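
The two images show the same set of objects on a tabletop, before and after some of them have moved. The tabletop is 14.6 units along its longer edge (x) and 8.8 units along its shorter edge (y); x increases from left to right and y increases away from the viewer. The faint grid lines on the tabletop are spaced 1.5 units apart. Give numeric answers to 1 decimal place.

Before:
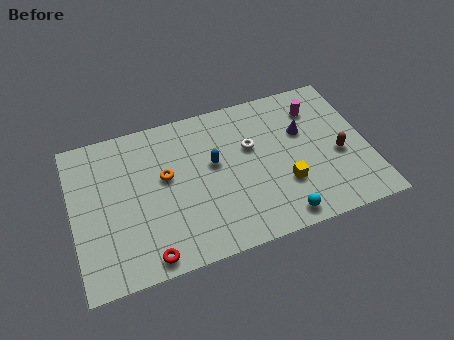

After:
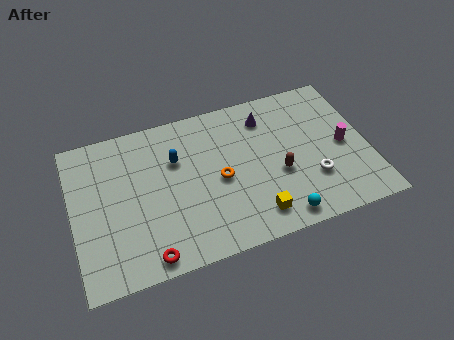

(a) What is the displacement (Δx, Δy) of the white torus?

(2.8, -2.8)

The white torus was at about (8.9, 5.5) and moved to about (11.7, 2.7).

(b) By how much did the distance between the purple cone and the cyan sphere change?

+1.1

The distance was about 4.9 in the first image and 6.0 in the second, so they moved 1.1 units further apart.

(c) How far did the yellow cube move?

2.1

The yellow cube moved from about (10.3, 2.8) to (8.7, 1.5), a distance of √(1.6² + 1.3²) ≈ 2.1.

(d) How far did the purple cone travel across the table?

2.2

The purple cone moved from about (11.5, 5.6) to (9.8, 7.0), a distance of √(1.7² + 1.4²) ≈ 2.2.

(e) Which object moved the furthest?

the white torus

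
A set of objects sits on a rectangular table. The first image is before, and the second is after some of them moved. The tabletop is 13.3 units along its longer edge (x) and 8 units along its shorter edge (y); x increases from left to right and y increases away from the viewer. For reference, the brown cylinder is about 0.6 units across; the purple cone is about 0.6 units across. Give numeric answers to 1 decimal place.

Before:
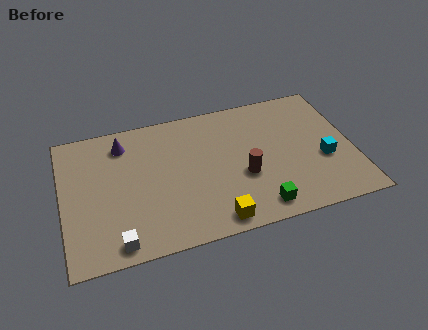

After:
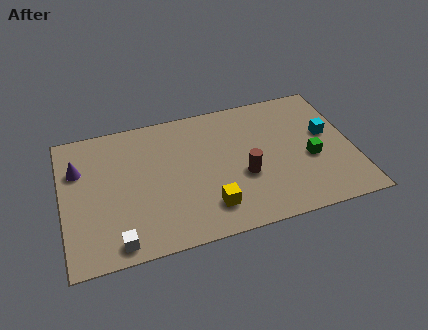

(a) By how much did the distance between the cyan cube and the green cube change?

-2.2

They were about 3.8 units apart before and 1.6 after — 2.2 units closer together.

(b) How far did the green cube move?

3.4

The green cube moved from about (8.7, 1.1) to (11.3, 3.3), a distance of √(2.6² + 2.2²) ≈ 3.4.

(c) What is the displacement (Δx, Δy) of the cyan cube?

(0.3, 1.5)

The cyan cube started near (11.9, 3.1) and ended near (12.2, 4.6).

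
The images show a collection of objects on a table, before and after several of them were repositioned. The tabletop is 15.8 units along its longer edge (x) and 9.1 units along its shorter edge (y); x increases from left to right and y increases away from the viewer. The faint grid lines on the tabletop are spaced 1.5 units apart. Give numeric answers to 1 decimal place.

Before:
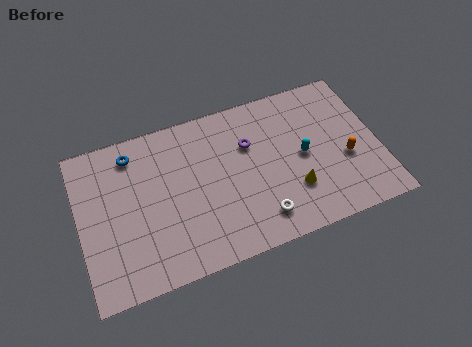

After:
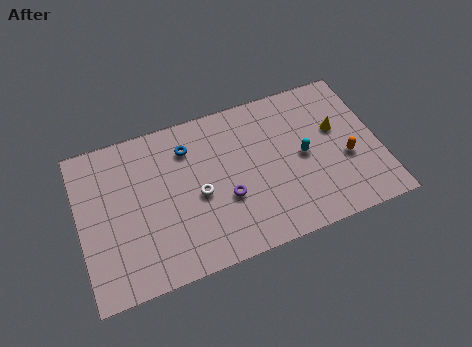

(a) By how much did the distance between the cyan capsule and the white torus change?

+1.8

The distance was about 3.8 in the first image and 5.6 in the second, so they moved 1.8 units further apart.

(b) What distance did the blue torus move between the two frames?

3.0

The blue torus moved from about (3.0, 7.6) to (5.9, 7.0), a distance of √(2.9² + 0.6²) ≈ 3.0.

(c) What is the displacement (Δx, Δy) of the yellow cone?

(2.6, 2.8)

From the two frames, the yellow cone sits at roughly (11.1, 2.7) before and (13.7, 5.5) after.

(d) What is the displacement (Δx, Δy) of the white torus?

(-3.0, 2.4)

From the two frames, the white torus sits at roughly (9.2, 1.7) before and (6.2, 4.1) after.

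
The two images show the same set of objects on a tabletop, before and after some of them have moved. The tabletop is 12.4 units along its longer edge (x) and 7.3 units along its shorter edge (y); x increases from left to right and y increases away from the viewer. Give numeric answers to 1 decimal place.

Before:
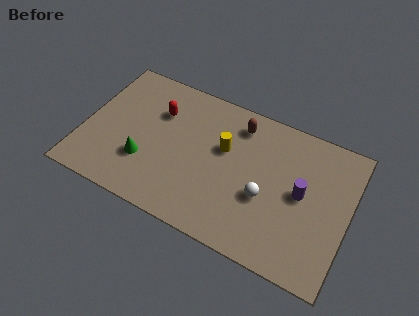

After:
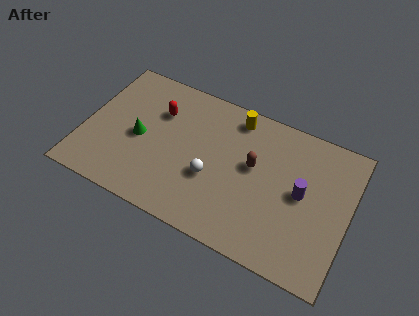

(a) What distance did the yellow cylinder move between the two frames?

1.8

The yellow cylinder was near (6.5, 4.5) before and (6.8, 6.3) after, so it travelled √(0.3² + 1.8²) ≈ 1.8 units.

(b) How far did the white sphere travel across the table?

2.5

The white sphere was near (8.6, 2.9) before and (6.1, 2.8) after, so it travelled √(2.5² + 0.1²) ≈ 2.5 units.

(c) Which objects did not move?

the purple cylinder and the red capsule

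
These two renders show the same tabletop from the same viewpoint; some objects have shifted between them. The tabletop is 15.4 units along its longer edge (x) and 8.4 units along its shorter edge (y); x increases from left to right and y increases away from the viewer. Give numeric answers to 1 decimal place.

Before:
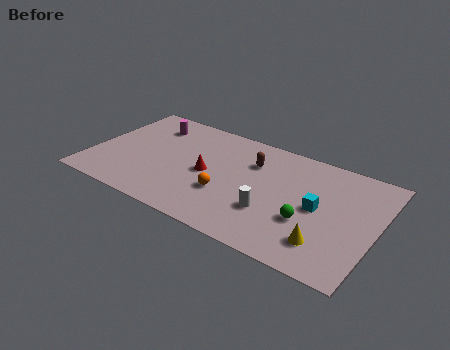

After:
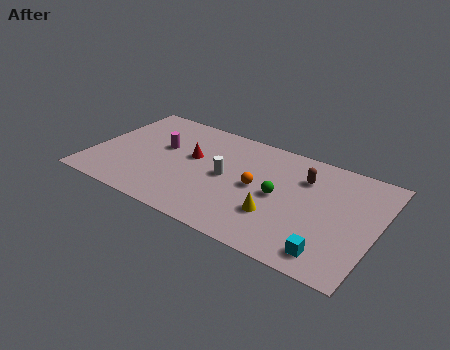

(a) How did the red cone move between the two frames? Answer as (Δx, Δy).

(-1.0, 0.9)

The red cone was at about (6.3, 4.0) and moved to about (5.3, 4.9).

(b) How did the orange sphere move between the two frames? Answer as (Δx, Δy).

(1.5, 1.3)

The orange sphere started near (7.5, 2.9) and ended near (9.0, 4.2).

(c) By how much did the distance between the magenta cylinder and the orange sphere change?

-0.6

The distance was about 6.1 in the first image and 5.5 in the second, so they moved 0.6 units closer together.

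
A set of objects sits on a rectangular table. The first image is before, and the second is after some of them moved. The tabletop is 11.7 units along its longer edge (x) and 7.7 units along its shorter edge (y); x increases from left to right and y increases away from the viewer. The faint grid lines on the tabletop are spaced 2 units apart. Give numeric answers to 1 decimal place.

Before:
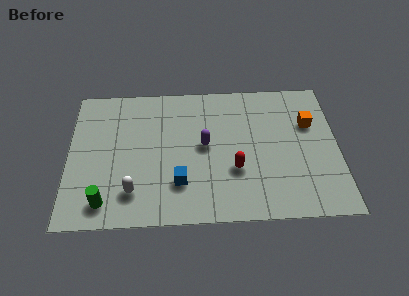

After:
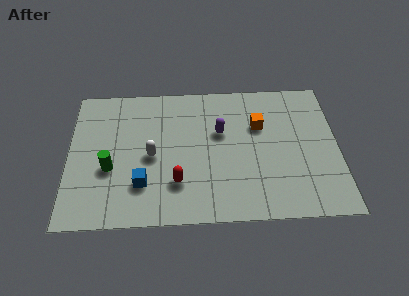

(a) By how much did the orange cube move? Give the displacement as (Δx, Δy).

(-2.2, 0.0)

The orange cube started near (10.5, 5.1) and ended near (8.3, 5.1).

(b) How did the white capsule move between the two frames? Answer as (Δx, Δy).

(0.8, 1.9)

The white capsule was at about (2.8, 1.7) and moved to about (3.6, 3.6).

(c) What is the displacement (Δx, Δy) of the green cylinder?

(0.2, 1.8)

The green cylinder started near (1.6, 1.2) and ended near (1.8, 3.0).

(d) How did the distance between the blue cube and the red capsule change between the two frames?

-1.0

Before: roughly 2.5 units apart; after: 1.5. That's 1.0 units closer together.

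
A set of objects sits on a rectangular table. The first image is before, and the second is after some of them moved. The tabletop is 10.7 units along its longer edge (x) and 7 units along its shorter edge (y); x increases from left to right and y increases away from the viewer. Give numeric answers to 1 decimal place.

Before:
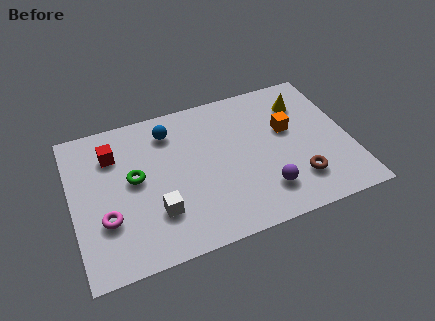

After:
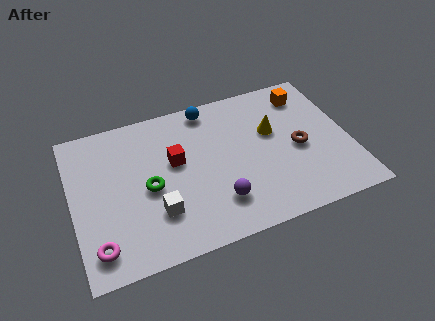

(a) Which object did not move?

the white cube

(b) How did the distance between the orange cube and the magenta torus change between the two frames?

+2.2

They were about 7.4 units apart before and 9.6 after — 2.2 units further apart.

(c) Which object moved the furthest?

the red cube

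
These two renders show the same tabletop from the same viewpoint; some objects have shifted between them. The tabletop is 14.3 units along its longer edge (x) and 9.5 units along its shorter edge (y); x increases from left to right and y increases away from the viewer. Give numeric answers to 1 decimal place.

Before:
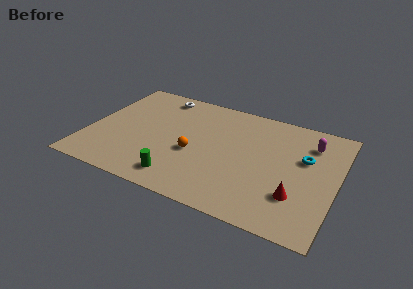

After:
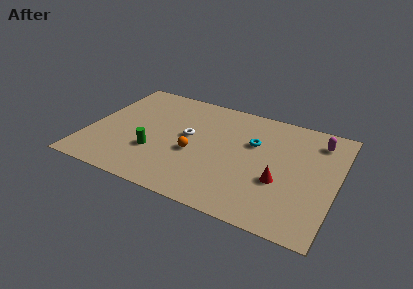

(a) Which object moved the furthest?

the white torus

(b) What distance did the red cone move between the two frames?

1.3

From (12.2, 2.7) to (11.2, 3.5), the red cone covered √(1.0² + 0.8²) ≈ 1.3 units.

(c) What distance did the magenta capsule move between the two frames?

0.6

From (12.6, 7.3) to (13.0, 7.7), the magenta capsule covered √(0.4² + 0.4²) ≈ 0.6 units.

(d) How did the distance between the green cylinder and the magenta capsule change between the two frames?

+1.1

Before: roughly 9.0 units apart; after: 10.1. That's 1.1 units further apart.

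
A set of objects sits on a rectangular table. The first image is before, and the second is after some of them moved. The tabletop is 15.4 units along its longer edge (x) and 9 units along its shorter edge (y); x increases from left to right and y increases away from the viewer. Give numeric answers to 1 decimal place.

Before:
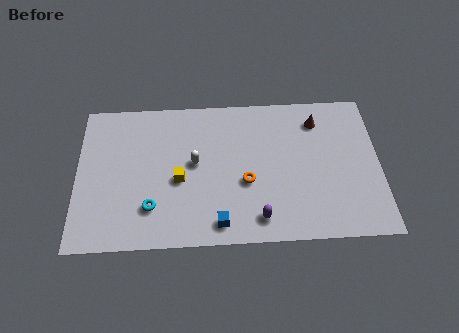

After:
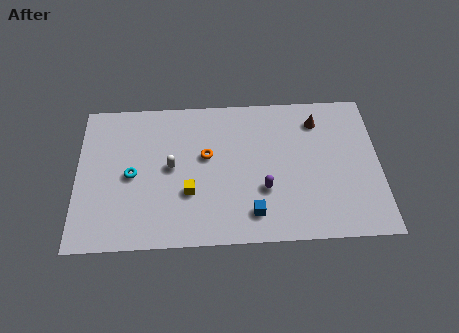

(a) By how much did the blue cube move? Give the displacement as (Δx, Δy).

(1.7, 0.5)

The blue cube started near (7.2, 1.2) and ended near (8.9, 1.7).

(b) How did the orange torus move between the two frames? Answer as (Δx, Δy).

(-2.0, 1.7)

The orange torus started near (8.6, 3.6) and ended near (6.6, 5.3).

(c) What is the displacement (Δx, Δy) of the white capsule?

(-1.2, -0.2)

The white capsule was at about (6.0, 4.9) and moved to about (4.8, 4.7).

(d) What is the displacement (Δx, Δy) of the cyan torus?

(-1.0, 2.0)

The cyan torus was at about (3.8, 2.3) and moved to about (2.8, 4.3).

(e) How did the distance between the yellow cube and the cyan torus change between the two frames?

+1.0

They were about 2.1 units apart before and 3.1 after — 1.0 units further apart.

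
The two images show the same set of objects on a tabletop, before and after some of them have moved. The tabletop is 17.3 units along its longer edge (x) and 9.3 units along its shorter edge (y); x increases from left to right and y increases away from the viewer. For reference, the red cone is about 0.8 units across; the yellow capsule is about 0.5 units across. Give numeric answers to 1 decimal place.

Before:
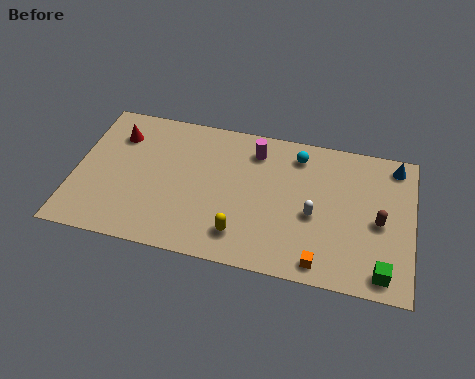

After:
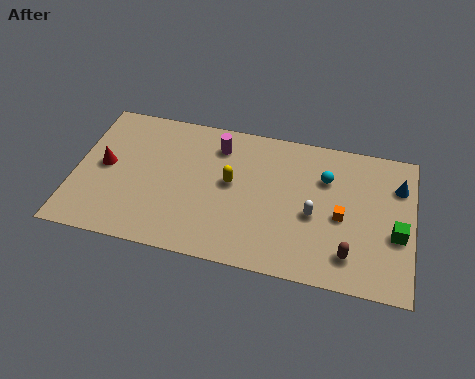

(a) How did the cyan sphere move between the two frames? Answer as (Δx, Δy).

(1.5, -1.2)

The cyan sphere started near (11.3, 7.7) and ended near (12.8, 6.5).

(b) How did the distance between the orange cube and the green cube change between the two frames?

-0.3

They were about 3.1 units apart before and 2.8 after — 0.3 units closer together.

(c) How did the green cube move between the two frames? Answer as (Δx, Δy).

(0.6, 2.5)

The green cube was at about (15.9, 1.2) and moved to about (16.5, 3.7).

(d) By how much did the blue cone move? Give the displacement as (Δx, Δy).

(0.2, -1.3)

From the two frames, the blue cone sits at roughly (16.3, 8.1) before and (16.5, 6.8) after.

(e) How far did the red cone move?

2.3

The red cone moved from about (2.0, 7.0) to (1.5, 4.8), a distance of √(0.5² + 2.2²) ≈ 2.3.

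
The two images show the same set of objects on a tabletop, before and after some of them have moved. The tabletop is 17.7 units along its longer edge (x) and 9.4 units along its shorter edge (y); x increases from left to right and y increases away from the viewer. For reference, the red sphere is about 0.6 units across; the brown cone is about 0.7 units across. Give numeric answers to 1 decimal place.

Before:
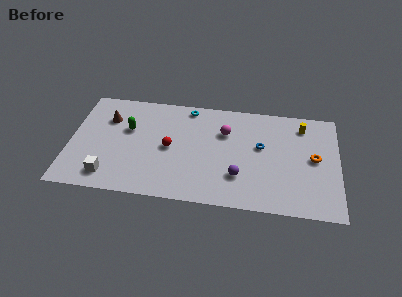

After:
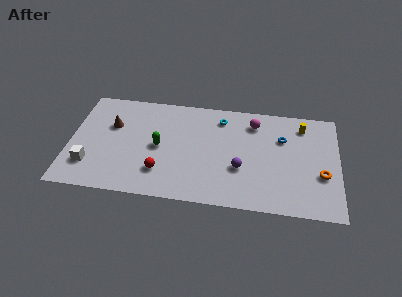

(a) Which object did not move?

the yellow cylinder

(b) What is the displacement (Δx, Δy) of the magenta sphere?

(1.9, 1.1)

The magenta sphere started near (10.2, 6.5) and ended near (12.1, 7.6).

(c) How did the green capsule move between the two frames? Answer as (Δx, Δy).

(2.1, -1.3)

The green capsule was at about (3.8, 5.9) and moved to about (5.9, 4.6).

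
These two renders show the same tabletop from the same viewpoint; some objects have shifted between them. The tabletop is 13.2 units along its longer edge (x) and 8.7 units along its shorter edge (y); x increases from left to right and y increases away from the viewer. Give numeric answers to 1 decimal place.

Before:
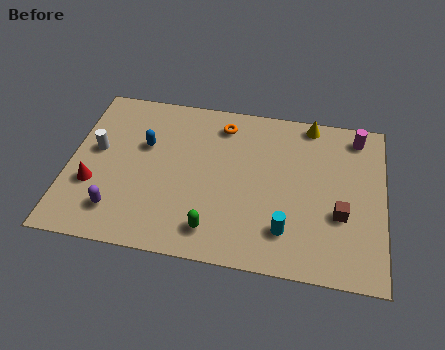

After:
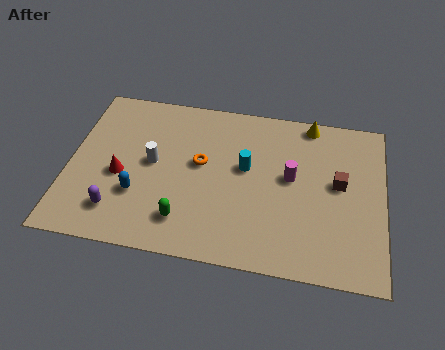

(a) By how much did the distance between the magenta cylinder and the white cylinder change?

-5.4

The distance was about 11.2 in the first image and 5.8 in the second, so they moved 5.4 units closer together.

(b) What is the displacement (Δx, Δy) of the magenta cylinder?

(-2.7, -2.7)

From the two frames, the magenta cylinder sits at roughly (12.0, 7.5) before and (9.3, 4.8) after.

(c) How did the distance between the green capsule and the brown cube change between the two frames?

+1.5

Before: roughly 5.5 units apart; after: 7.0. That's 1.5 units further apart.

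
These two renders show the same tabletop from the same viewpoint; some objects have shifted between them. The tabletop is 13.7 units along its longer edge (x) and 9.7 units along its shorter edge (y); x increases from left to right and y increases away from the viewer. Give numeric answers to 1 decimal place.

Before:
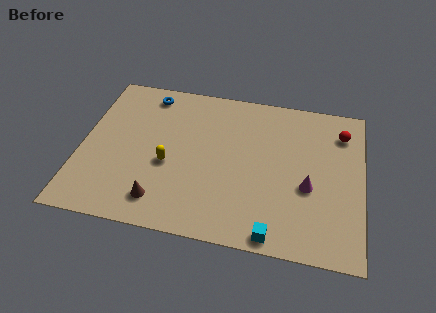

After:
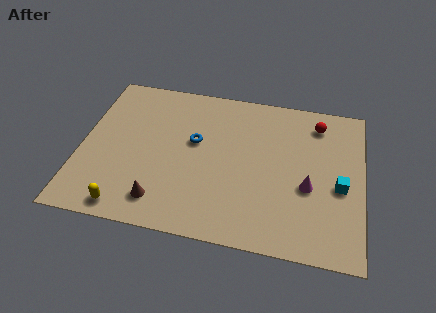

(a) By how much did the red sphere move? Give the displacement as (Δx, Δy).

(-1.2, 0.4)

The red sphere was at about (12.6, 7.6) and moved to about (11.4, 8.0).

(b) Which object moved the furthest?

the cyan cube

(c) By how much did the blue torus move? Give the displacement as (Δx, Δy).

(2.5, -2.7)

The blue torus started near (3.0, 8.4) and ended near (5.5, 5.7).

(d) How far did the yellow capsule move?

3.5

From (4.3, 4.0) to (2.5, 1.0), the yellow capsule covered √(1.8² + 3.0²) ≈ 3.5 units.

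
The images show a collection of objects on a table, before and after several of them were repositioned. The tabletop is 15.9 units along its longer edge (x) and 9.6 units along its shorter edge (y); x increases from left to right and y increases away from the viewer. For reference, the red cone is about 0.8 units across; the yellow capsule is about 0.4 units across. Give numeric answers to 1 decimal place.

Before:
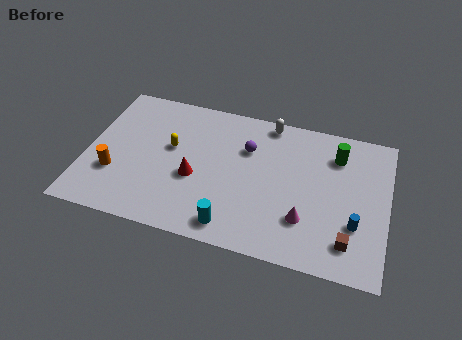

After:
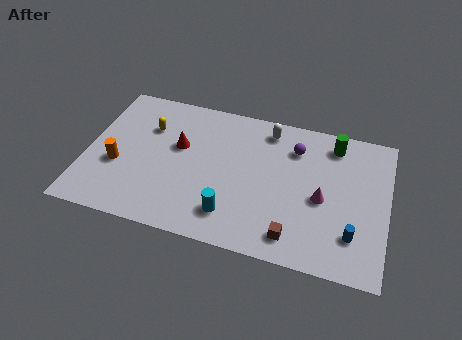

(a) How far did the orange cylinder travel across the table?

0.6

The orange cylinder was near (1.6, 3.1) before and (1.7, 3.7) after, so it travelled √(0.1² + 0.6²) ≈ 0.6 units.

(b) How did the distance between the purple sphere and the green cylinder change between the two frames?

-2.6

They were about 4.8 units apart before and 2.2 after — 2.6 units closer together.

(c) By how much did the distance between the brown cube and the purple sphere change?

-1.5

They were about 7.3 units apart before and 5.8 after — 1.5 units closer together.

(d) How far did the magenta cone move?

1.8

From (11.7, 2.7) to (12.5, 4.3), the magenta cone covered √(0.8² + 1.6²) ≈ 1.8 units.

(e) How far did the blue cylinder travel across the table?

0.7

The blue cylinder was near (14.3, 3.1) before and (14.2, 2.4) after, so it travelled √(0.1² + 0.7²) ≈ 0.7 units.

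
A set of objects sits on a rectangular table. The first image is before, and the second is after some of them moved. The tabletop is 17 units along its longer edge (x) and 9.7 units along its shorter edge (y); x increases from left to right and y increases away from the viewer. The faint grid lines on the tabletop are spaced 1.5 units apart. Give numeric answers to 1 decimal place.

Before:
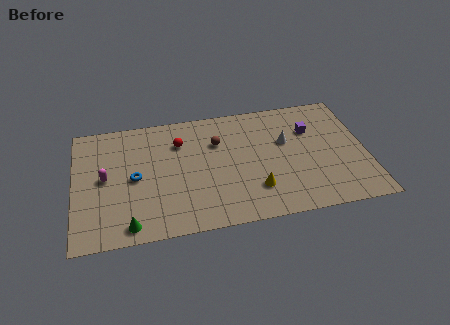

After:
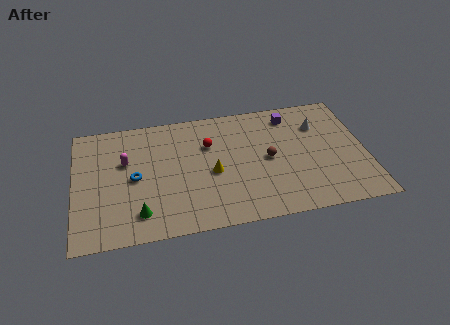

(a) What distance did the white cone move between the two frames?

2.2

From (12.4, 6.0) to (14.4, 7.0), the white cone covered √(2.0² + 1.0²) ≈ 2.2 units.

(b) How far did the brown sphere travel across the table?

3.5

The brown sphere was near (8.4, 6.7) before and (11.3, 4.8) after, so it travelled √(2.9² + 1.9²) ≈ 3.5 units.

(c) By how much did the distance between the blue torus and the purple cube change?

-0.7

They were about 10.6 units apart before and 9.9 after — 0.7 units closer together.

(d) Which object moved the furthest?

the brown sphere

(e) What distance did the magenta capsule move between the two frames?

1.6

The magenta capsule moved from about (1.8, 5.0) to (3.0, 6.1), a distance of √(1.2² + 1.1²) ≈ 1.6.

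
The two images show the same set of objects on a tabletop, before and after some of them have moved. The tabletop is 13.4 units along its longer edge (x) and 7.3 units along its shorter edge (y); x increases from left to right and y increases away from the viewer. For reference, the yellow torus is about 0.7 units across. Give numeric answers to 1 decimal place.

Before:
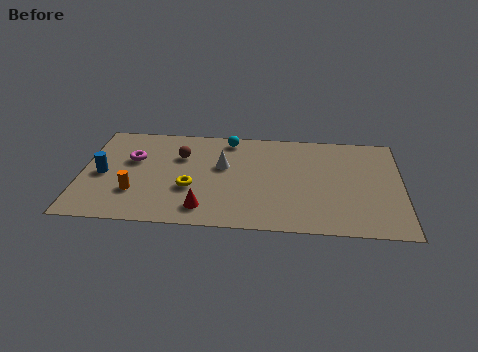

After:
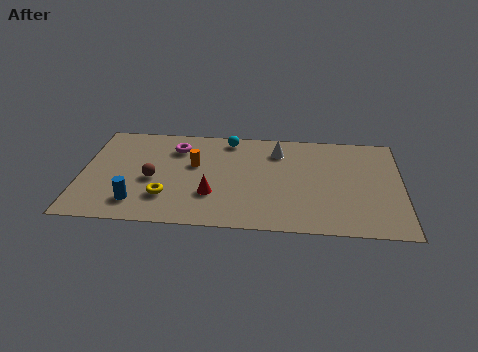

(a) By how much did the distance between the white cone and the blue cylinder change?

+2.1

They were about 5.1 units apart before and 7.2 after — 2.1 units further apart.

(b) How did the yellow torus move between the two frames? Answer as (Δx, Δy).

(-1.0, -0.7)

From the two frames, the yellow torus sits at roughly (4.6, 2.7) before and (3.6, 2.0) after.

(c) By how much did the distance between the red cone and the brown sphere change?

-1.2

The distance was about 3.9 in the first image and 2.7 in the second, so they moved 1.2 units closer together.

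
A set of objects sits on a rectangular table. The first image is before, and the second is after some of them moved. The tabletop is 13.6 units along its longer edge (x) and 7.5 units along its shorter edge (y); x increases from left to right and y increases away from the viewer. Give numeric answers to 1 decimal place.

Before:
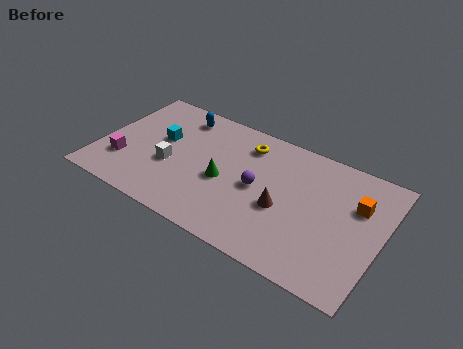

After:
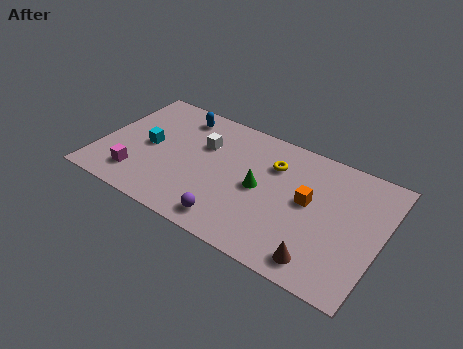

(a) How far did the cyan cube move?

0.9

The cyan cube was near (2.8, 4.4) before and (2.3, 3.7) after, so it travelled √(0.5² + 0.7²) ≈ 0.9 units.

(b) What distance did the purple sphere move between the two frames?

2.8

From (7.7, 3.7) to (6.8, 1.1), the purple sphere covered √(0.9² + 2.6²) ≈ 2.8 units.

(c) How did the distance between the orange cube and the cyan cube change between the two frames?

-1.7

The distance was about 9.5 in the first image and 7.8 in the second, so they moved 1.7 units closer together.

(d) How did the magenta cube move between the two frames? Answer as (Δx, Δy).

(0.8, -0.6)

The magenta cube was at about (1.3, 2.2) and moved to about (2.1, 1.6).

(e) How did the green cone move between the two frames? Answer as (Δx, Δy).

(1.7, 0.4)

The green cone was at about (6.1, 3.3) and moved to about (7.8, 3.7).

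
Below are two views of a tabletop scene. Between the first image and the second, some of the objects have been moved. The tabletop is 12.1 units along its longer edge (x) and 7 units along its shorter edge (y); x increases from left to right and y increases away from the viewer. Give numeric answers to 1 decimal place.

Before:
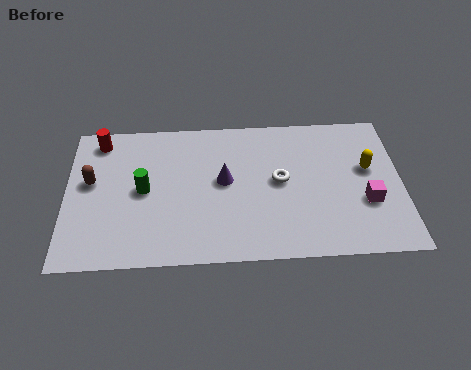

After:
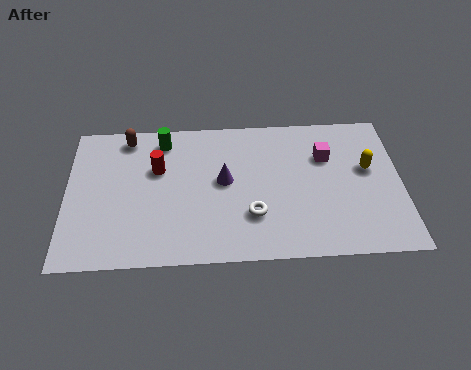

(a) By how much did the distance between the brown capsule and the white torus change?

-0.8

The distance was about 6.8 in the first image and 6.0 in the second, so they moved 0.8 units closer together.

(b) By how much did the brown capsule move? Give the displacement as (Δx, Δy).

(1.3, 2.1)

The brown capsule was at about (0.9, 4.0) and moved to about (2.2, 6.1).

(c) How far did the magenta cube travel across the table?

2.7

The magenta cube was near (10.8, 2.5) before and (9.4, 4.8) after, so it travelled √(1.4² + 2.3²) ≈ 2.7 units.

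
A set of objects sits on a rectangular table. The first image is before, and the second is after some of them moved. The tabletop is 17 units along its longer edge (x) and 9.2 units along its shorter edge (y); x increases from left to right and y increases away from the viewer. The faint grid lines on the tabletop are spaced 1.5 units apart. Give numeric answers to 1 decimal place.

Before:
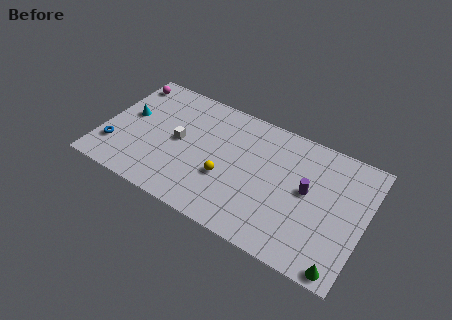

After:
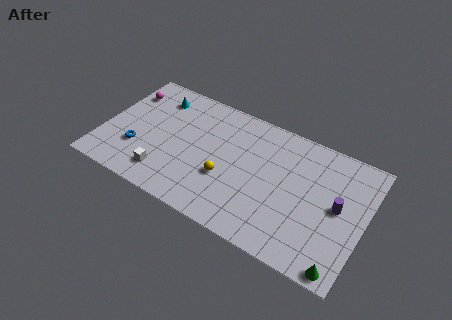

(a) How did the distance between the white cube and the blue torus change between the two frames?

-2.2

Before: roughly 4.5 units apart; after: 2.3. That's 2.2 units closer together.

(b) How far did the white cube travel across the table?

2.9

From (4.9, 4.7) to (4.4, 1.8), the white cube covered √(0.5² + 2.9²) ≈ 2.9 units.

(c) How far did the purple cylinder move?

2.0

The purple cylinder was near (13.3, 5.0) before and (15.3, 4.8) after, so it travelled √(2.0² + 0.2²) ≈ 2.0 units.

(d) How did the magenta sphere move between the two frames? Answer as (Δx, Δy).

(0.1, -0.8)

The magenta sphere started near (0.9, 7.8) and ended near (1.0, 7.0).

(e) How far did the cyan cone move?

2.7

From (1.5, 5.2) to (3.0, 7.4), the cyan cone covered √(1.5² + 2.2²) ≈ 2.7 units.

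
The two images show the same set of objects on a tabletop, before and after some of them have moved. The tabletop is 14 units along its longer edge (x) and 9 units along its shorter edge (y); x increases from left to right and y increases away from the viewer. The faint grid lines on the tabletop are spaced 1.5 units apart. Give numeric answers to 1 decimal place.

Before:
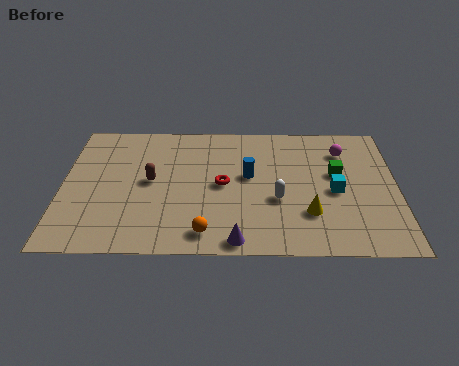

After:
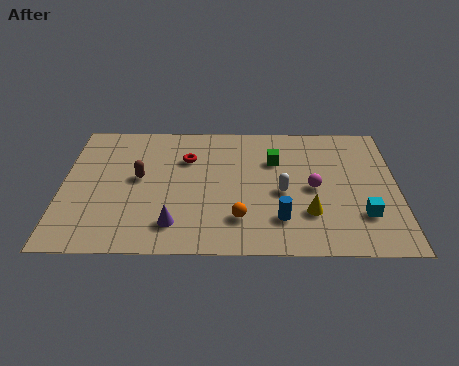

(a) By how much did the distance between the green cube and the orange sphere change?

-2.5

They were about 6.8 units apart before and 4.3 after — 2.5 units closer together.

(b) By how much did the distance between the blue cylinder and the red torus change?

+4.4

They were about 1.3 units apart before and 5.7 after — 4.4 units further apart.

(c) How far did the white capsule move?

0.5

The white capsule moved from about (9.0, 3.5) to (9.2, 4.0), a distance of √(0.2² + 0.5²) ≈ 0.5.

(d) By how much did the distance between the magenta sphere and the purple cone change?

-1.3

They were about 7.6 units apart before and 6.3 after — 1.3 units closer together.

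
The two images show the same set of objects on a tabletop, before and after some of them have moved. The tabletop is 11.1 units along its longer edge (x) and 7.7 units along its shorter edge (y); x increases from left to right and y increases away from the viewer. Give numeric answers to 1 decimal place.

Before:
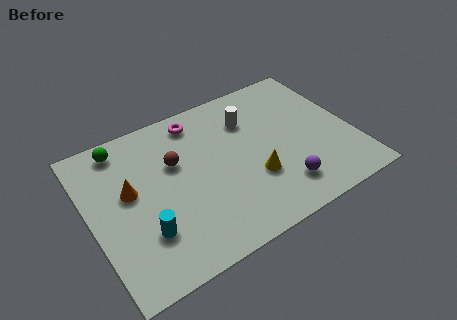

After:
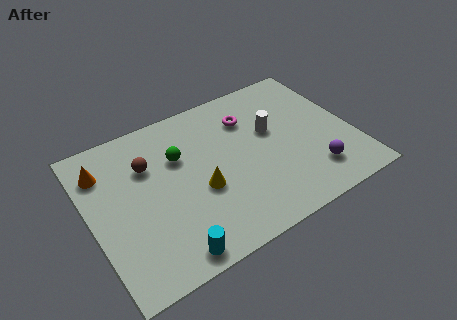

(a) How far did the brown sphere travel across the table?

1.2

The brown sphere moved from about (3.7, 4.9) to (2.6, 5.3), a distance of √(1.1² + 0.4²) ≈ 1.2.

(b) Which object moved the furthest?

the green sphere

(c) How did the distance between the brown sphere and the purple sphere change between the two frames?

+2.2

They were about 5.2 units apart before and 7.4 after — 2.2 units further apart.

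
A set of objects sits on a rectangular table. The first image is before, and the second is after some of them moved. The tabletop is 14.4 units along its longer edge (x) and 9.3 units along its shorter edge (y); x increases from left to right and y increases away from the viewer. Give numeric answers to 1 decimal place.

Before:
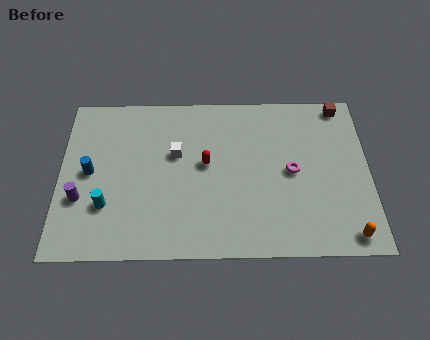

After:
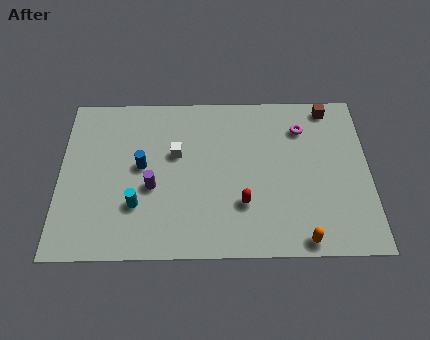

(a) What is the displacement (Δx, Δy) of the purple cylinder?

(3.3, 0.6)

From the two frames, the purple cylinder sits at roughly (1.0, 3.2) before and (4.3, 3.8) after.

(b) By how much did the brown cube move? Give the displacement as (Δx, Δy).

(-0.6, -0.1)

The brown cube was at about (13.2, 8.4) and moved to about (12.6, 8.3).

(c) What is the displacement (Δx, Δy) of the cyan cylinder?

(1.4, 0.0)

The cyan cylinder started near (2.2, 2.8) and ended near (3.6, 2.8).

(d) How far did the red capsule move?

2.9

The red capsule moved from about (6.8, 5.1) to (8.5, 2.8), a distance of √(1.7² + 2.3²) ≈ 2.9.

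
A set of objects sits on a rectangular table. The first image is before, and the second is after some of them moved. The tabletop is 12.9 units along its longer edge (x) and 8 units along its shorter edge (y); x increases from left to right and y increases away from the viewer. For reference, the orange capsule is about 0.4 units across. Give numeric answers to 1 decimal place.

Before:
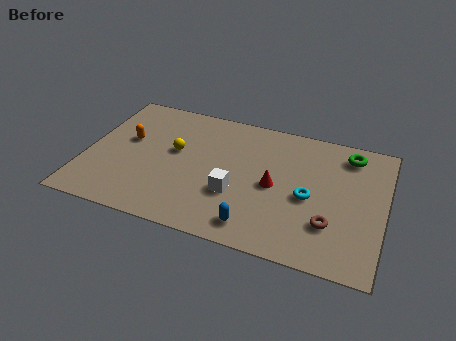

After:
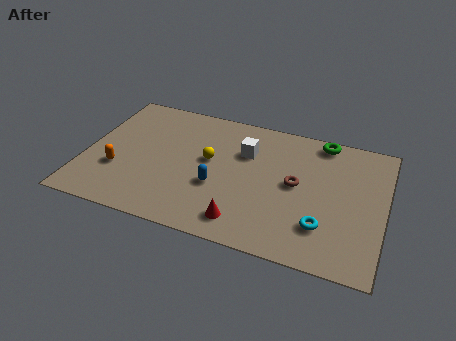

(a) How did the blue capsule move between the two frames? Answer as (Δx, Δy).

(-1.8, 1.8)

The blue capsule started near (7.6, 1.2) and ended near (5.8, 3.0).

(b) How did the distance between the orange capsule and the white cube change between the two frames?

+0.7

Before: roughly 5.3 units apart; after: 6.0. That's 0.7 units further apart.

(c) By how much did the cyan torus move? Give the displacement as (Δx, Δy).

(0.7, -1.5)

From the two frames, the cyan torus sits at roughly (9.7, 3.6) before and (10.4, 2.1) after.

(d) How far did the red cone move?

2.7

The red cone was near (8.2, 3.8) before and (7.1, 1.3) after, so it travelled √(1.1² + 2.5²) ≈ 2.7 units.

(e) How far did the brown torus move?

2.5

The brown torus moved from about (10.7, 2.3) to (9.1, 4.2), a distance of √(1.6² + 1.9²) ≈ 2.5.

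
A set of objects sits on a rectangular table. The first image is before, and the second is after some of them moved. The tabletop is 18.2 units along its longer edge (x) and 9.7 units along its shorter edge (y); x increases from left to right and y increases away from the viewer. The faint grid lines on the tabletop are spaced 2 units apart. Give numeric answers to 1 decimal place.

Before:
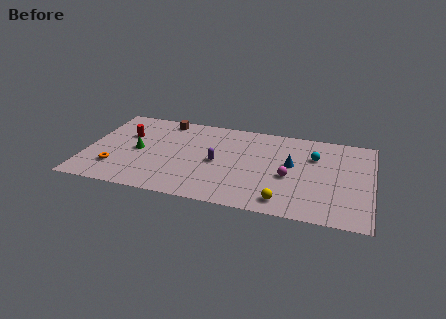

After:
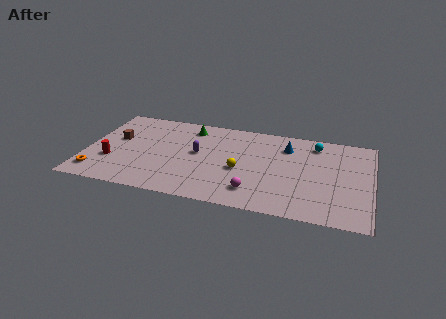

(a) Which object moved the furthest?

the green cone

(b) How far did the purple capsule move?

1.5

From (8.4, 4.6) to (7.1, 5.3), the purple capsule covered √(1.3² + 0.7²) ≈ 1.5 units.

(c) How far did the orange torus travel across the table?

1.4

From (2.0, 2.5) to (0.9, 1.7), the orange torus covered √(1.1² + 0.8²) ≈ 1.4 units.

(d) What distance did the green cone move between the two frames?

4.6

The green cone was near (3.3, 4.7) before and (6.4, 8.1) after, so it travelled √(3.1² + 3.4²) ≈ 4.6 units.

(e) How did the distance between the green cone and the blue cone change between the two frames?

-3.5

The distance was about 9.8 in the first image and 6.3 in the second, so they moved 3.5 units closer together.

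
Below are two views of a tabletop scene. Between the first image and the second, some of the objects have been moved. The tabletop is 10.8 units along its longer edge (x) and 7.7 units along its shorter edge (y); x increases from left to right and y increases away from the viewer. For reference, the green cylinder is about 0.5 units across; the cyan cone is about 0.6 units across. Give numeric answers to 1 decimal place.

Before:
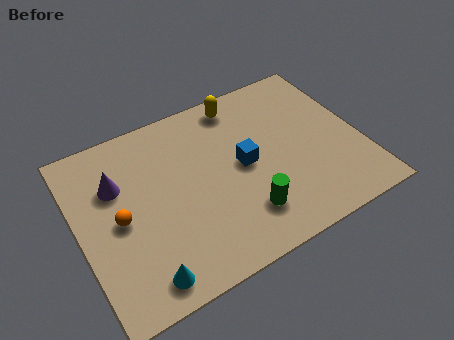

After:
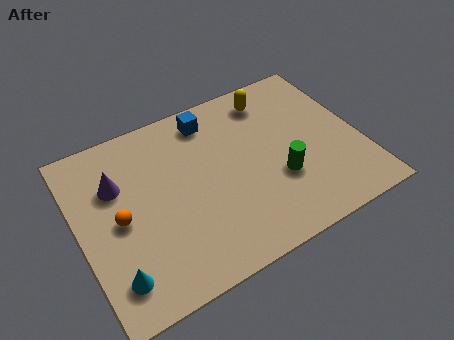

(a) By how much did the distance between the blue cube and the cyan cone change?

+1.5

Before: roughly 5.2 units apart; after: 6.7. That's 1.5 units further apart.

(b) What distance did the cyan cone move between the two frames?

1.1

The cyan cone moved from about (2.0, 1.0) to (1.0, 1.5), a distance of √(1.0² + 0.5²) ≈ 1.1.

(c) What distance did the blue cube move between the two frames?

2.8

The blue cube moved from about (6.3, 3.9) to (5.4, 6.5), a distance of √(0.9² + 2.6²) ≈ 2.8.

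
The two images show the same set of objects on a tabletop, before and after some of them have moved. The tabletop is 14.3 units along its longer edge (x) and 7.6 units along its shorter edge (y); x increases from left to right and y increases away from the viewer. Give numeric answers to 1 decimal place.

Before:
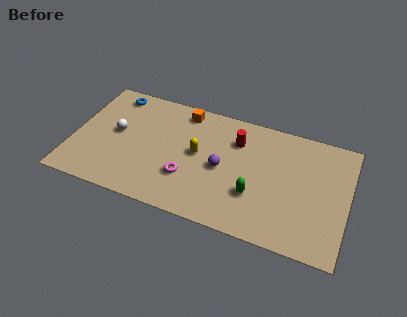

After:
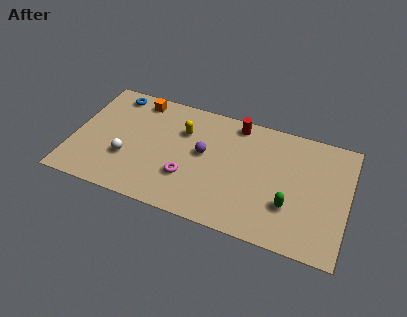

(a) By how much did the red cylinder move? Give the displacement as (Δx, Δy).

(-0.1, 1.1)

The red cylinder was at about (8.4, 5.6) and moved to about (8.3, 6.7).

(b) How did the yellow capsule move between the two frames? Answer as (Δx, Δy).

(-0.9, 1.2)

From the two frames, the yellow capsule sits at roughly (6.5, 4.1) before and (5.6, 5.3) after.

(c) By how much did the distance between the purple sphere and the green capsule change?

+2.8

Before: roughly 2.1 units apart; after: 4.9. That's 2.8 units further apart.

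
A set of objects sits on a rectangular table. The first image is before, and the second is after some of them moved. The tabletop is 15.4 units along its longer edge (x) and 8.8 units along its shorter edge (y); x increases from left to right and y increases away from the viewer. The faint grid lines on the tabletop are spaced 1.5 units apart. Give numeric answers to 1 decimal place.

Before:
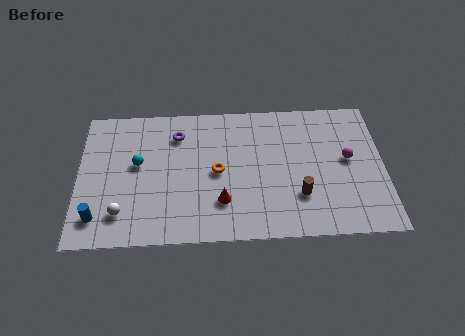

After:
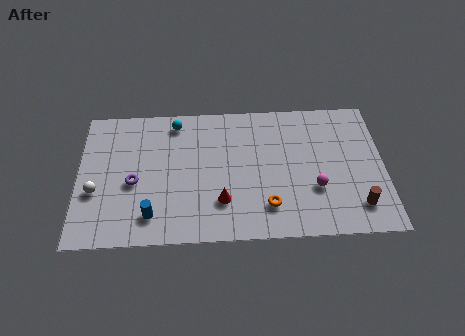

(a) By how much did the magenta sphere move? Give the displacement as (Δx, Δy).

(-1.7, -1.8)

From the two frames, the magenta sphere sits at roughly (13.6, 4.8) before and (11.9, 3.0) after.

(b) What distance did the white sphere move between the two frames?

1.9

The white sphere was near (2.2, 1.9) before and (0.9, 3.3) after, so it travelled √(1.3² + 1.4²) ≈ 1.9 units.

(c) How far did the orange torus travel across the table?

3.4

The orange torus moved from about (7.0, 4.3) to (9.5, 2.0), a distance of √(2.5² + 2.3²) ≈ 3.4.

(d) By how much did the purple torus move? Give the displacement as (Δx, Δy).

(-2.2, -3.0)

From the two frames, the purple torus sits at roughly (5.0, 6.8) before and (2.8, 3.8) after.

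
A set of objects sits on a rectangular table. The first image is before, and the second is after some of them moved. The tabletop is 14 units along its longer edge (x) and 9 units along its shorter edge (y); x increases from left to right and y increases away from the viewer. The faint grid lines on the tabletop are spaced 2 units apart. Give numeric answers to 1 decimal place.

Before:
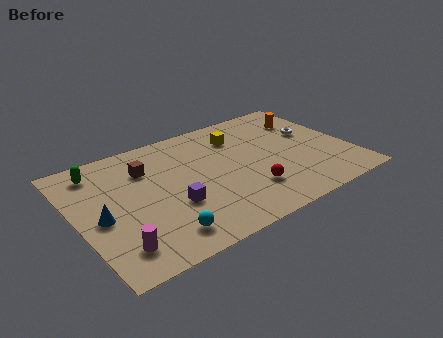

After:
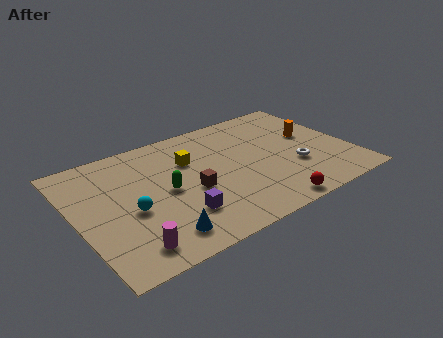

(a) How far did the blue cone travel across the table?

3.5

The blue cone moved from about (1.1, 4.0) to (3.6, 1.5), a distance of √(2.5² + 2.5²) ≈ 3.5.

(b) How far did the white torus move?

2.7

The white torus was near (12.4, 5.4) before and (11.0, 3.1) after, so it travelled √(1.4² + 2.3²) ≈ 2.7 units.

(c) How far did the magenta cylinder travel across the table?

0.7

From (1.5, 1.7) to (2.1, 1.4), the magenta cylinder covered √(0.6² + 0.3²) ≈ 0.7 units.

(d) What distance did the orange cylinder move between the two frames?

1.5

The orange cylinder was near (12.4, 6.7) before and (12.3, 5.2) after, so it travelled √(0.1² + 1.5²) ≈ 1.5 units.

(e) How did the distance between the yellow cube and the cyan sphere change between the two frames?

-3.2

They were about 7.3 units apart before and 4.1 after — 3.2 units closer together.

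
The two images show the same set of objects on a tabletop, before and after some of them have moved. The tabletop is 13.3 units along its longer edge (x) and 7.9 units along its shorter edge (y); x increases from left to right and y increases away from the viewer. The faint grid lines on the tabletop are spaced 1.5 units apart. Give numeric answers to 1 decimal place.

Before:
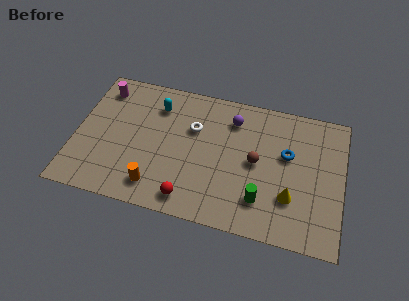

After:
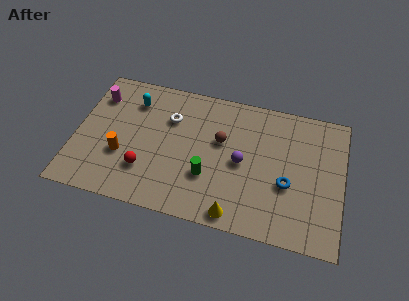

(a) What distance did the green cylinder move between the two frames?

2.8

The green cylinder was near (9.4, 1.9) before and (6.7, 2.6) after, so it travelled √(2.7² + 0.7²) ≈ 2.8 units.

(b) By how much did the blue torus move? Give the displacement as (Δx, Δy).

(0.1, -1.7)

The blue torus was at about (10.5, 4.8) and moved to about (10.6, 3.1).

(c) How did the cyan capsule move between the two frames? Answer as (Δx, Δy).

(-1.2, 0.0)

The cyan capsule started near (3.9, 6.1) and ended near (2.7, 6.1).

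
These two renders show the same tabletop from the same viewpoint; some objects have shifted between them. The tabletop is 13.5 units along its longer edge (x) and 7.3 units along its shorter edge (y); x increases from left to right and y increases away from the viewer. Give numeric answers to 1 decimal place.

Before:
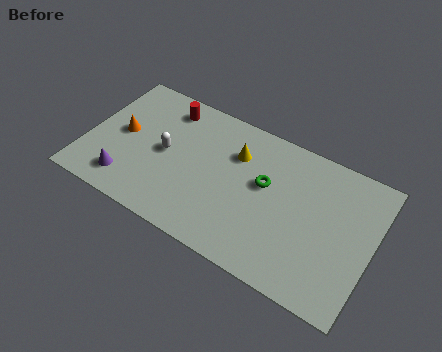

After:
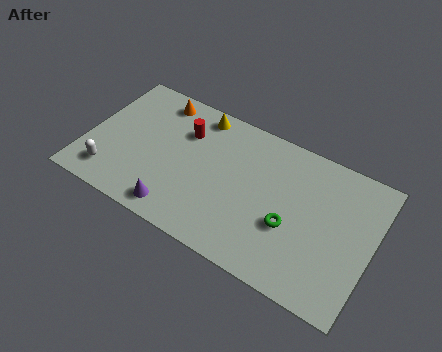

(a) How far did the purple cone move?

2.5

The purple cone moved from about (2.2, 1.4) to (4.7, 1.0), a distance of √(2.5² + 0.4²) ≈ 2.5.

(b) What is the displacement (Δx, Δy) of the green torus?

(1.4, -1.5)

The green torus started near (8.4, 4.3) and ended near (9.8, 2.8).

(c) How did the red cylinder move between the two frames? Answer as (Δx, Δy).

(1.0, -0.9)

The red cylinder started near (3.4, 6.1) and ended near (4.4, 5.2).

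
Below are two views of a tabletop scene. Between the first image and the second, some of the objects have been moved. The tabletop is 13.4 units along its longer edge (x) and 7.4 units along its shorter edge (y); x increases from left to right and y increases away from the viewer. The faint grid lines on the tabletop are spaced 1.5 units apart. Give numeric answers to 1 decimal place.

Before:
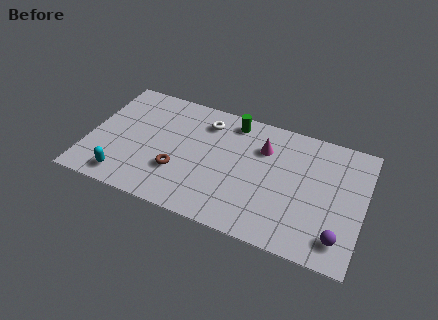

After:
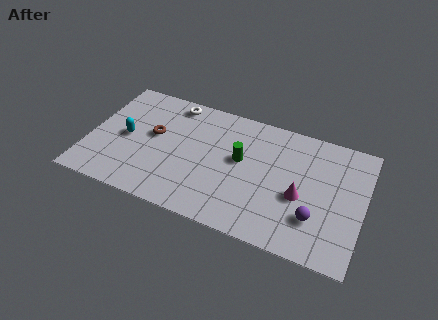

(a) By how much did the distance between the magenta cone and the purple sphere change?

-4.3

The distance was about 5.6 in the first image and 1.3 in the second, so they moved 4.3 units closer together.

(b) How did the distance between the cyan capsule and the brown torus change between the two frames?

-1.4

They were about 2.8 units apart before and 1.4 after — 1.4 units closer together.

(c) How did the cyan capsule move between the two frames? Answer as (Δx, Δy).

(-0.2, 2.5)

The cyan capsule started near (2.0, 1.1) and ended near (1.8, 3.6).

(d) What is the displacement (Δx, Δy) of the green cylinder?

(0.6, -2.2)

The green cylinder started near (6.8, 6.4) and ended near (7.4, 4.2).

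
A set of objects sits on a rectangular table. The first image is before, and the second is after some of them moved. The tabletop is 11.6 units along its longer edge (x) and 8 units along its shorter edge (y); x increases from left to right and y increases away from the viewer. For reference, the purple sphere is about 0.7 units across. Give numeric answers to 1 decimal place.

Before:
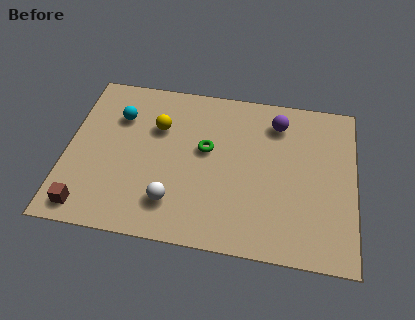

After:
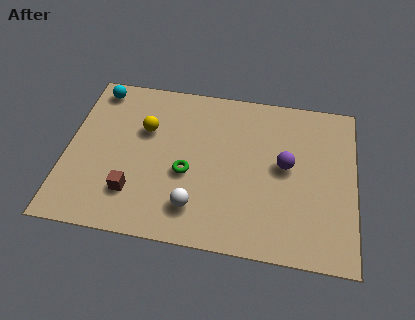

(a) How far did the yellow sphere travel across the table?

0.5

The yellow sphere moved from about (3.6, 5.4) to (3.1, 5.2), a distance of √(0.5² + 0.2²) ≈ 0.5.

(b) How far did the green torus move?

1.5

From (5.6, 4.6) to (4.9, 3.3), the green torus covered √(0.7² + 1.3²) ≈ 1.5 units.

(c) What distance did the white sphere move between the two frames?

0.9

From (4.4, 1.8) to (5.3, 1.7), the white sphere covered √(0.9² + 0.1²) ≈ 0.9 units.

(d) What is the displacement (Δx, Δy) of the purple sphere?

(0.4, -2.1)

From the two frames, the purple sphere sits at roughly (8.4, 6.4) before and (8.8, 4.3) after.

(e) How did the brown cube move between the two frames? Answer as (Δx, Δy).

(1.8, 1.0)

From the two frames, the brown cube sits at roughly (1.0, 1.0) before and (2.8, 2.0) after.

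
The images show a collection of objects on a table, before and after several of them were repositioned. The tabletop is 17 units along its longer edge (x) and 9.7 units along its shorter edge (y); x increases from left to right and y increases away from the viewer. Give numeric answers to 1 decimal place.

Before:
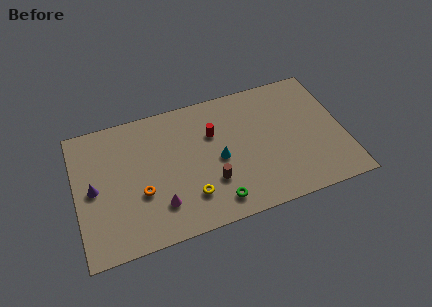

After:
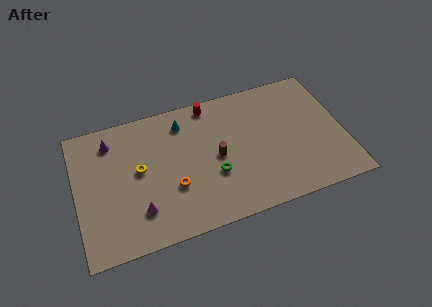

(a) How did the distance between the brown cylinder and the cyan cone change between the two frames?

+2.1

Before: roughly 1.6 units apart; after: 3.7. That's 2.1 units further apart.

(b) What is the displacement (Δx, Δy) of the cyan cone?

(-2.0, 3.4)

From the two frames, the cyan cone sits at roughly (9.0, 4.5) before and (7.0, 7.9) after.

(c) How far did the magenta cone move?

1.3

The magenta cone was near (5.1, 2.4) before and (3.8, 2.4) after, so it travelled √(1.3² + 0.0²) ≈ 1.3 units.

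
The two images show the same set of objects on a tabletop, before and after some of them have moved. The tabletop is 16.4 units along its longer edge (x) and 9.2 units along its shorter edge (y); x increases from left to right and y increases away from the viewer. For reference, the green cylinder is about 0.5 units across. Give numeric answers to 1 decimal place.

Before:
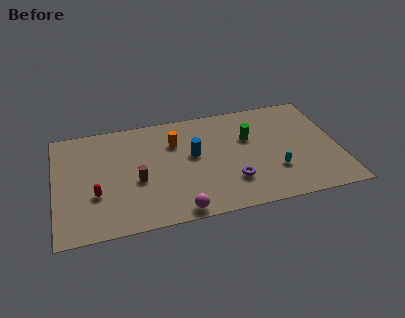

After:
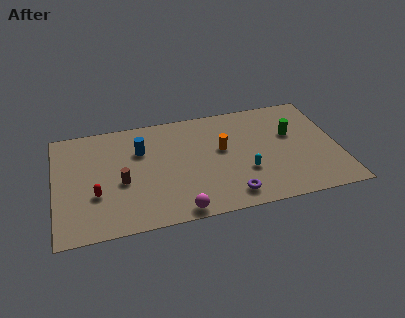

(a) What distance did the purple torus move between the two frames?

1.1

The purple torus was near (10.1, 2.5) before and (9.9, 1.4) after, so it travelled √(0.2² + 1.1²) ≈ 1.1 units.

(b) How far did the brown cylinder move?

0.9

The brown cylinder was near (4.7, 3.8) before and (3.8, 3.9) after, so it travelled √(0.9² + 0.1²) ≈ 0.9 units.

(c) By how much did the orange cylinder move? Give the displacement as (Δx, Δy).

(2.7, -1.2)

The orange cylinder started near (7.0, 6.5) and ended near (9.7, 5.3).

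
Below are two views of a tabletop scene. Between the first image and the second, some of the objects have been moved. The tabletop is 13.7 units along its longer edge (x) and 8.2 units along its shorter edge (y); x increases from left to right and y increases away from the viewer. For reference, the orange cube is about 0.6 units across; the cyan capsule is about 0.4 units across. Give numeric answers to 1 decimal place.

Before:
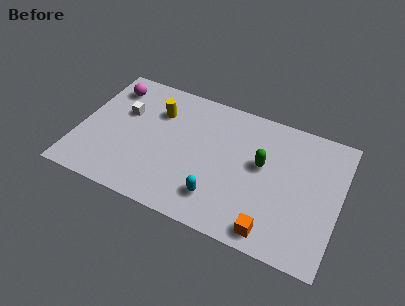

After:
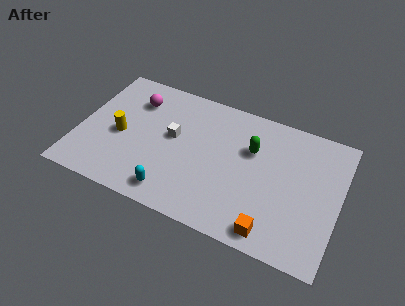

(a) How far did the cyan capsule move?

2.4

The cyan capsule moved from about (7.6, 1.8) to (5.3, 1.2), a distance of √(2.3² + 0.6²) ≈ 2.4.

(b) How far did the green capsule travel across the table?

0.9

The green capsule was near (9.6, 4.7) before and (9.0, 5.4) after, so it travelled √(0.6² + 0.7²) ≈ 0.9 units.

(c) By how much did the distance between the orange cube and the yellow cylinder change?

+0.5

The distance was about 8.2 in the first image and 8.7 in the second, so they moved 0.5 units further apart.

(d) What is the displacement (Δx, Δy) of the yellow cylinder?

(-1.7, -2.2)

From the two frames, the yellow cylinder sits at roughly (3.9, 5.9) before and (2.2, 3.7) after.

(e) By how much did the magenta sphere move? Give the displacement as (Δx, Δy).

(1.4, -0.4)

The magenta sphere was at about (1.3, 6.6) and moved to about (2.7, 6.2).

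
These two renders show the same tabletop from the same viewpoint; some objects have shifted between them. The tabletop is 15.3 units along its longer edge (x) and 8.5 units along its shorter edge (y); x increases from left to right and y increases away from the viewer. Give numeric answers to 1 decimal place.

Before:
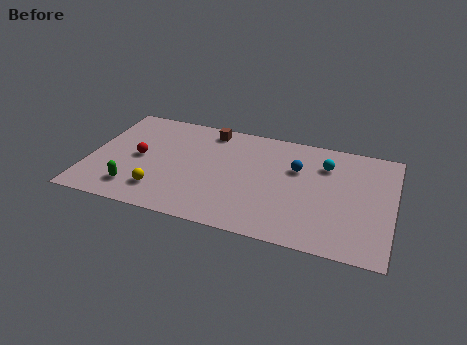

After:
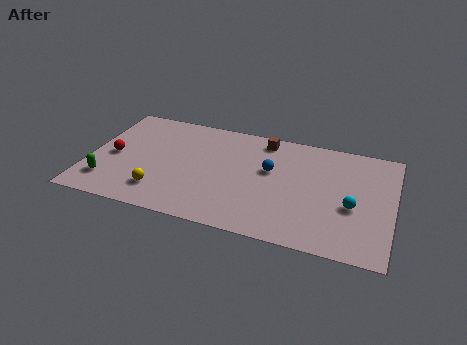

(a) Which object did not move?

the yellow sphere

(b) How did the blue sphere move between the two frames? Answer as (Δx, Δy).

(-1.3, -0.5)

The blue sphere was at about (10.4, 5.6) and moved to about (9.1, 5.1).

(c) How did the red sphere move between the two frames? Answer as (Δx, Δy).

(-1.3, -0.2)

From the two frames, the red sphere sits at roughly (2.5, 4.2) before and (1.2, 4.0) after.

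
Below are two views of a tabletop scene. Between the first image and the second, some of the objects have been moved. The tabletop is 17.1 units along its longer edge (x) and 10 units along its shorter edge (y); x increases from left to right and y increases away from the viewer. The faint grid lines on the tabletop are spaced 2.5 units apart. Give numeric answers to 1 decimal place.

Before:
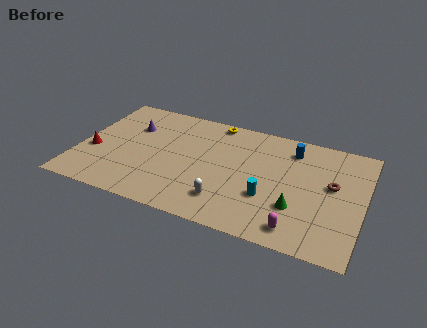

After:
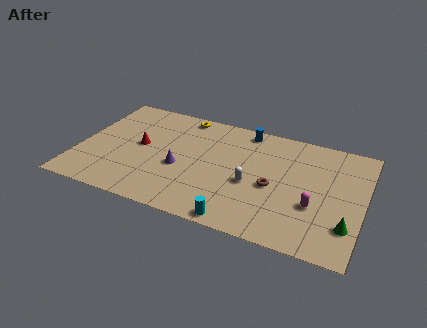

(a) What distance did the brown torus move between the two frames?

3.6

The brown torus moved from about (15.2, 5.7) to (11.8, 4.4), a distance of √(3.4² + 1.3²) ≈ 3.6.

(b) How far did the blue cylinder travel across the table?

3.0

The blue cylinder was near (12.6, 8.1) before and (9.7, 8.9) after, so it travelled √(2.9² + 0.8²) ≈ 3.0 units.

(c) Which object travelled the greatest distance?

the purple cone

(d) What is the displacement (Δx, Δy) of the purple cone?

(3.3, -2.8)

The purple cone started near (2.9, 6.9) and ended near (6.2, 4.1).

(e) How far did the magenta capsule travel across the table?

2.3

The magenta capsule was near (13.5, 1.4) before and (14.3, 3.6) after, so it travelled √(0.8² + 2.2²) ≈ 2.3 units.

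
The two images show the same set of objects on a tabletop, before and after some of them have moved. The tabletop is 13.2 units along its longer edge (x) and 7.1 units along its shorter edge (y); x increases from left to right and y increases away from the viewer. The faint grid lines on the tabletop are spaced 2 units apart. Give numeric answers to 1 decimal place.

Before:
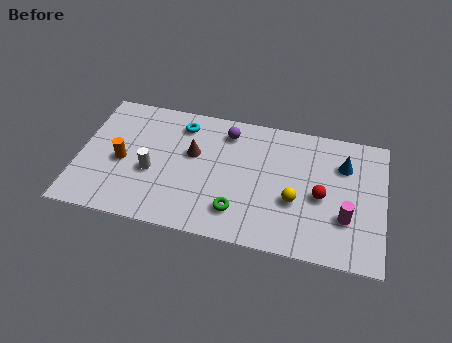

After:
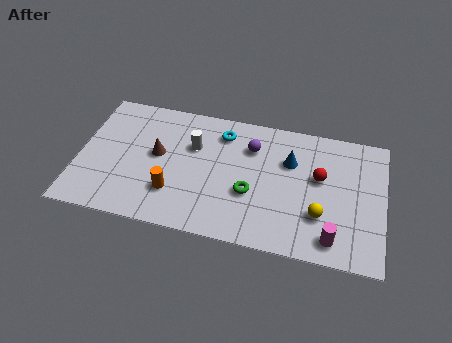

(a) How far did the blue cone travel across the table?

2.3

The blue cone was near (11.4, 5.1) before and (9.1, 4.8) after, so it travelled √(2.3² + 0.3²) ≈ 2.3 units.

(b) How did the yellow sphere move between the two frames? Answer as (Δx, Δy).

(1.1, -0.5)

The yellow sphere was at about (9.4, 2.7) and moved to about (10.5, 2.2).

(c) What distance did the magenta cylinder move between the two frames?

1.3

From (11.6, 2.3) to (11.1, 1.1), the magenta cylinder covered √(0.5² + 1.2²) ≈ 1.3 units.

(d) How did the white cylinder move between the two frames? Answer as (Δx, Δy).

(1.7, 1.8)

The white cylinder started near (3.2, 2.9) and ended near (4.9, 4.7).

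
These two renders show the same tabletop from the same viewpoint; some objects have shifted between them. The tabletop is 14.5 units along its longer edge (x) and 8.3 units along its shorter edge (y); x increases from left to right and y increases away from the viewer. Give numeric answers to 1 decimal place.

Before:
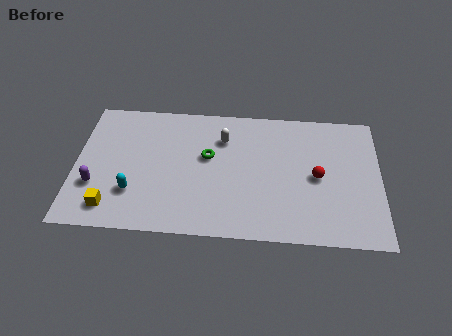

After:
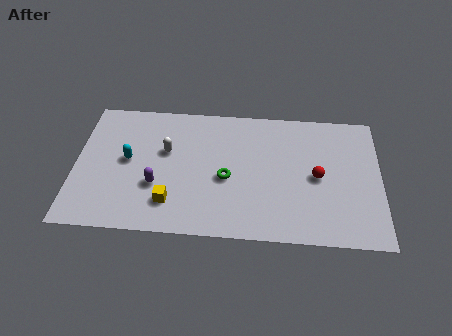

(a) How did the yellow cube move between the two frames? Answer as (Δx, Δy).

(2.8, 0.5)

The yellow cube started near (1.8, 1.4) and ended near (4.6, 1.9).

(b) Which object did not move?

the red sphere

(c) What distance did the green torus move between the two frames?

1.6

From (6.3, 4.9) to (7.2, 3.6), the green torus covered √(0.9² + 1.3²) ≈ 1.6 units.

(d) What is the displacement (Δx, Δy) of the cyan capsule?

(-0.3, 2.0)

From the two frames, the cyan capsule sits at roughly (2.8, 2.4) before and (2.5, 4.4) after.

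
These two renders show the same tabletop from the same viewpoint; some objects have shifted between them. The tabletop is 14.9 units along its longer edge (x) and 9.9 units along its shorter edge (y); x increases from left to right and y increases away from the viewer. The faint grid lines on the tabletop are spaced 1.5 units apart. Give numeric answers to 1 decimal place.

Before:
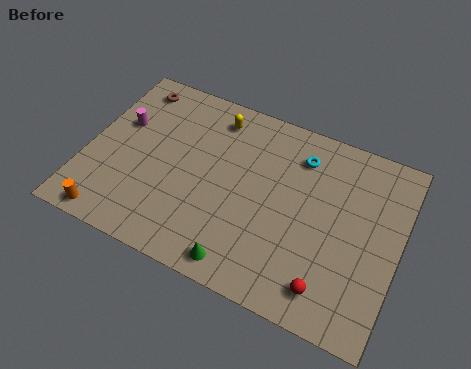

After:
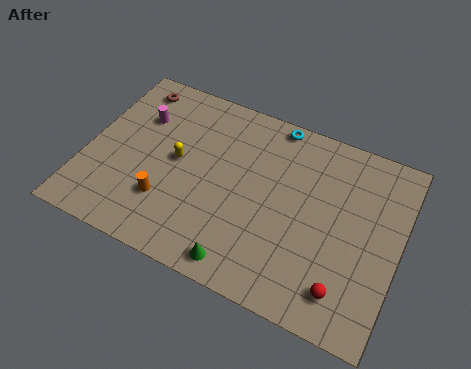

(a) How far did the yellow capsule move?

3.4

The yellow capsule moved from about (5.7, 8.3) to (4.3, 5.2), a distance of √(1.4² + 3.1²) ≈ 3.4.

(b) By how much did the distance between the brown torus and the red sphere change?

+0.5

The distance was about 12.5 in the first image and 13.0 in the second, so they moved 0.5 units further apart.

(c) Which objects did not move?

the green cone and the brown torus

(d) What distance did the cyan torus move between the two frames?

1.9

From (9.9, 7.8) to (8.5, 9.1), the cyan torus covered √(1.4² + 1.3²) ≈ 1.9 units.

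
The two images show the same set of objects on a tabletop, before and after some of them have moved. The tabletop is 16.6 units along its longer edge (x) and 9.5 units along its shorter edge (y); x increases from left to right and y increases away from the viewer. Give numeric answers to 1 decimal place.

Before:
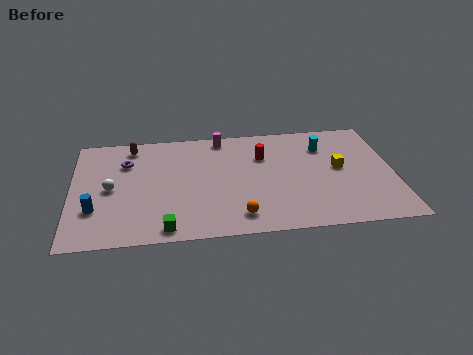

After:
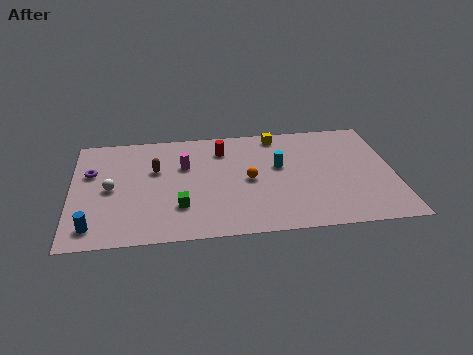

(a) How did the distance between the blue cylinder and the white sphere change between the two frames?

+1.3

The distance was about 1.9 in the first image and 3.2 in the second, so they moved 1.3 units further apart.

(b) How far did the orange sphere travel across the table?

3.1

The orange sphere moved from about (8.5, 1.6) to (9.1, 4.6), a distance of √(0.6² + 3.0²) ≈ 3.1.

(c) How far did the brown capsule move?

2.5

From (3.1, 8.2) to (4.3, 6.0), the brown capsule covered √(1.2² + 2.2²) ≈ 2.5 units.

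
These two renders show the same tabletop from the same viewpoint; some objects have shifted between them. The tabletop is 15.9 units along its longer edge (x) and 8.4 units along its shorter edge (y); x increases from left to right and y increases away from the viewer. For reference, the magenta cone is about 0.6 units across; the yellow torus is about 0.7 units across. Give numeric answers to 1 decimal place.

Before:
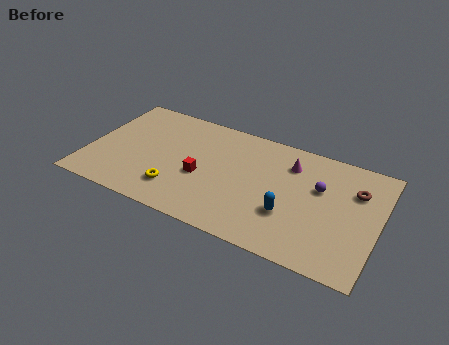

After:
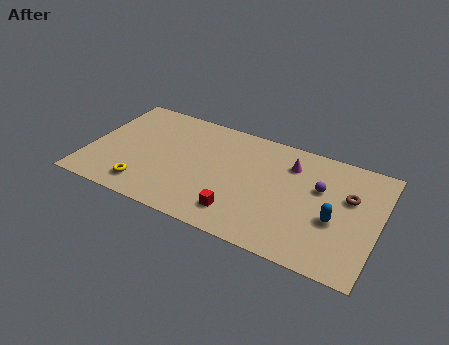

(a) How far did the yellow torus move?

1.8

The yellow torus was near (5.1, 2.0) before and (3.4, 1.5) after, so it travelled √(1.7² + 0.5²) ≈ 1.8 units.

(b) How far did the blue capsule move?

2.5

The blue capsule was near (11.2, 2.8) before and (13.6, 3.4) after, so it travelled √(2.4² + 0.6²) ≈ 2.5 units.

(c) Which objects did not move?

the purple sphere and the magenta cone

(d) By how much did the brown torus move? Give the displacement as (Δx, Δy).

(-0.3, -0.6)

The brown torus started near (14.5, 5.9) and ended near (14.2, 5.3).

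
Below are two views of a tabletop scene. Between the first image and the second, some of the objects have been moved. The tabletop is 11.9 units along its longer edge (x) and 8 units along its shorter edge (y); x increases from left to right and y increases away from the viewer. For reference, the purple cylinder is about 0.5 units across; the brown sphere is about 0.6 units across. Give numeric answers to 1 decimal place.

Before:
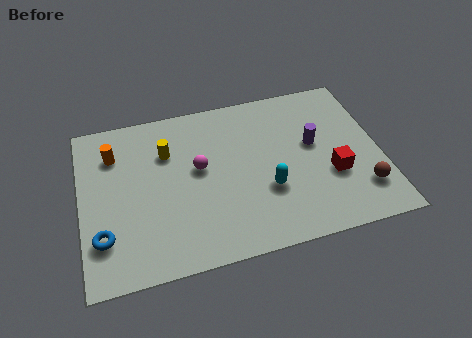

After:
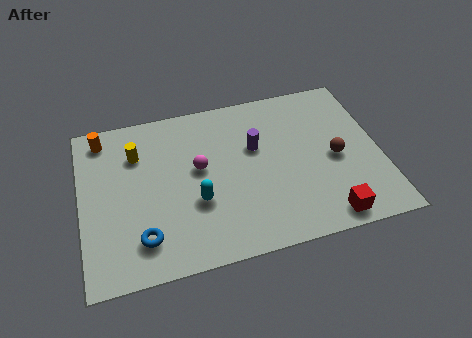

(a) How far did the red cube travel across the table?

2.0

The red cube was near (9.9, 2.9) before and (9.5, 0.9) after, so it travelled √(0.4² + 2.0²) ≈ 2.0 units.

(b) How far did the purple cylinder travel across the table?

2.3

The purple cylinder moved from about (9.3, 4.6) to (7.0, 5.0), a distance of √(2.3² + 0.4²) ≈ 2.3.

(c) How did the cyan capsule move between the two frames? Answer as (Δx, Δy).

(-2.8, 0.1)

The cyan capsule started near (7.3, 2.8) and ended near (4.5, 2.9).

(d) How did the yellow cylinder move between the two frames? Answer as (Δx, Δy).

(-1.2, 0.2)

From the two frames, the yellow cylinder sits at roughly (3.5, 5.6) before and (2.3, 5.8) after.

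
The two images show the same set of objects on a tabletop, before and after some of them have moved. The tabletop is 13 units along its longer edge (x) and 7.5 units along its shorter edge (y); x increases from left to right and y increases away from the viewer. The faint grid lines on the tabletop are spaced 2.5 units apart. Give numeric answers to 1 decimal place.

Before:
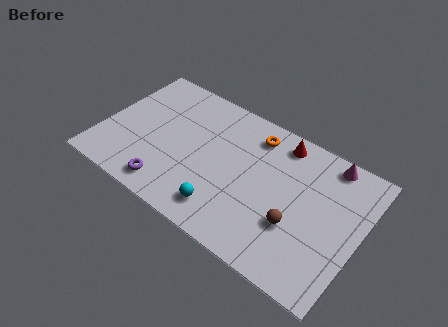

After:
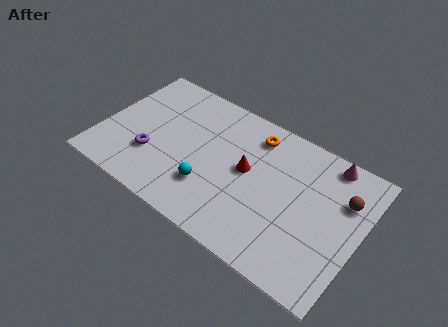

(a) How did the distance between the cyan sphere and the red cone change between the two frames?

-3.0

Before: roughly 5.5 units apart; after: 2.5. That's 3.0 units closer together.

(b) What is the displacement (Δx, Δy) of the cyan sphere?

(-0.9, 0.8)

From the two frames, the cyan sphere sits at roughly (6.6, 1.4) before and (5.7, 2.2) after.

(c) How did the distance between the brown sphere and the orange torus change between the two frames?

+0.3

They were about 4.5 units apart before and 4.8 after — 0.3 units further apart.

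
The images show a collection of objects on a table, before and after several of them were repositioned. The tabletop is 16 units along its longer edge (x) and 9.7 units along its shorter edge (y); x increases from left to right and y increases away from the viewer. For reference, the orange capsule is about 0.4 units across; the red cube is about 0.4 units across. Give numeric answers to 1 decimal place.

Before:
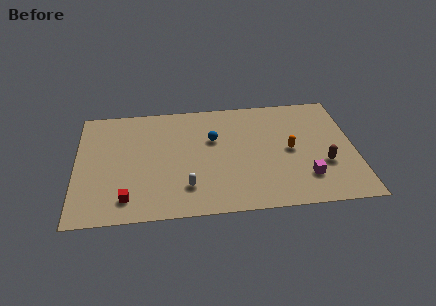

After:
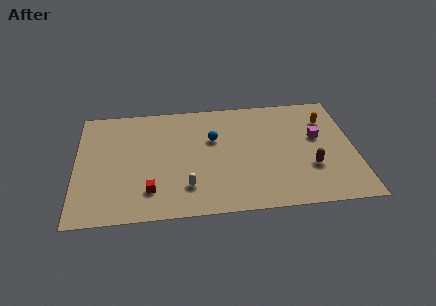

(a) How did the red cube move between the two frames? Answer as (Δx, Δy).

(1.3, 0.5)

The red cube started near (2.9, 1.7) and ended near (4.2, 2.2).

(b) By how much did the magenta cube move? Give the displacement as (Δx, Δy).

(0.8, 3.3)

The magenta cube started near (13.1, 2.4) and ended near (13.9, 5.7).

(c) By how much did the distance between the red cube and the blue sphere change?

-1.3

The distance was about 6.7 in the first image and 5.4 in the second, so they moved 1.3 units closer together.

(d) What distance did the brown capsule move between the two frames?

0.8

The brown capsule moved from about (14.2, 3.4) to (13.4, 3.2), a distance of √(0.8² + 0.2²) ≈ 0.8.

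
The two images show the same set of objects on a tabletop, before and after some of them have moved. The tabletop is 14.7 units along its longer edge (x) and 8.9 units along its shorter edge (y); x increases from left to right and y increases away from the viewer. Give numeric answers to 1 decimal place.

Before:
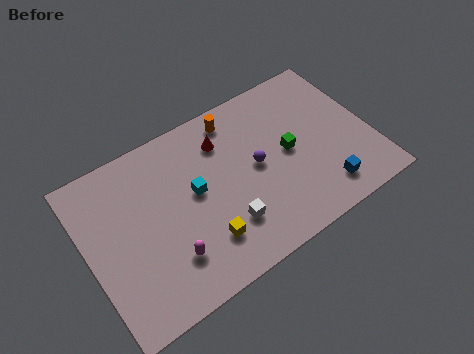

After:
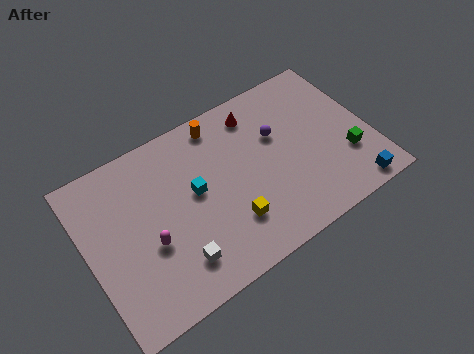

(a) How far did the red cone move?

2.0

From (7.4, 6.8) to (9.3, 7.4), the red cone covered √(1.9² + 0.6²) ≈ 2.0 units.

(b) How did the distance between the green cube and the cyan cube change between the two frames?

+3.1

Before: roughly 4.9 units apart; after: 8.0. That's 3.1 units further apart.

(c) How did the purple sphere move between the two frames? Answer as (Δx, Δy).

(1.3, 1.1)

From the two frames, the purple sphere sits at roughly (8.8, 4.6) before and (10.1, 5.7) after.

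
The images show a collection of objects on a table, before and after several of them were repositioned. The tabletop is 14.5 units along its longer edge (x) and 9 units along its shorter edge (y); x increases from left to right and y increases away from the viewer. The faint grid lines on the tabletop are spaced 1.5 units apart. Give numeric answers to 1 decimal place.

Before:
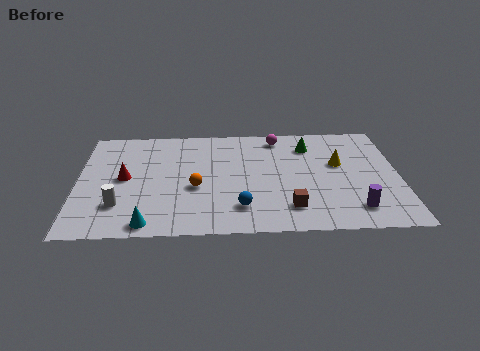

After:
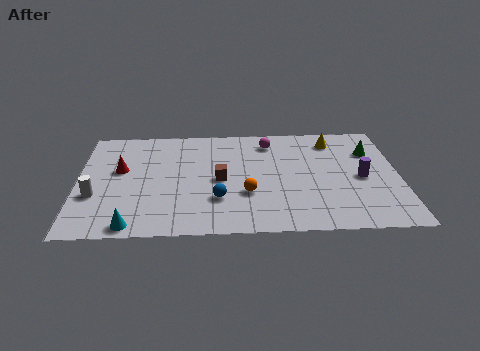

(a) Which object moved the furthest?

the brown cube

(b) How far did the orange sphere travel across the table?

2.4

From (5.3, 3.7) to (7.6, 3.1), the orange sphere covered √(2.3² + 0.6²) ≈ 2.4 units.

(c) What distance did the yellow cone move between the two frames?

2.0

The yellow cone was near (11.8, 5.4) before and (11.6, 7.4) after, so it travelled √(0.2² + 2.0²) ≈ 2.0 units.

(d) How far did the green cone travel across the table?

2.9

The green cone moved from about (10.5, 7.0) to (13.3, 6.4), a distance of √(2.8² + 0.6²) ≈ 2.9.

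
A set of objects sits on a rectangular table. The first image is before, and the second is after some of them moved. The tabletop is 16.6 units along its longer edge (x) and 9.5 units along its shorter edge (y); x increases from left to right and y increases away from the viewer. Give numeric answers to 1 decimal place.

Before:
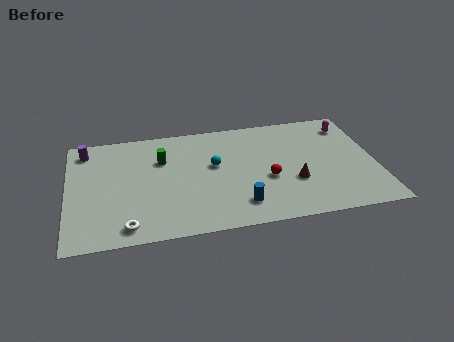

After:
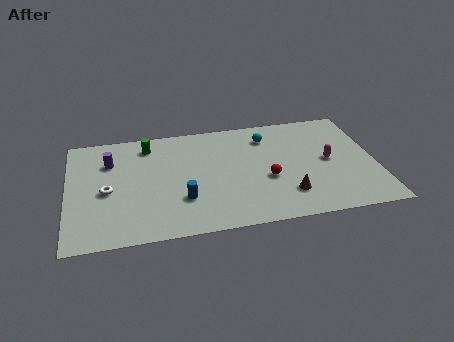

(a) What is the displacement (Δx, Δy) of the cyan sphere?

(3.0, 2.0)

The cyan sphere started near (7.9, 5.5) and ended near (10.9, 7.5).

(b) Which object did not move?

the red sphere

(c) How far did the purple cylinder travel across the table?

1.8

The purple cylinder moved from about (1.0, 8.0) to (2.3, 6.8), a distance of √(1.3² + 1.2²) ≈ 1.8.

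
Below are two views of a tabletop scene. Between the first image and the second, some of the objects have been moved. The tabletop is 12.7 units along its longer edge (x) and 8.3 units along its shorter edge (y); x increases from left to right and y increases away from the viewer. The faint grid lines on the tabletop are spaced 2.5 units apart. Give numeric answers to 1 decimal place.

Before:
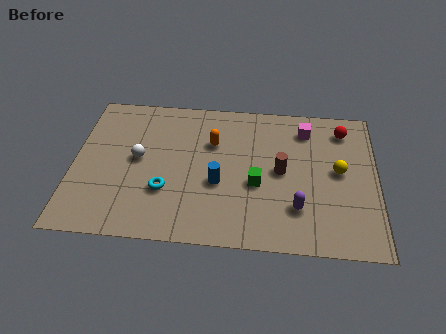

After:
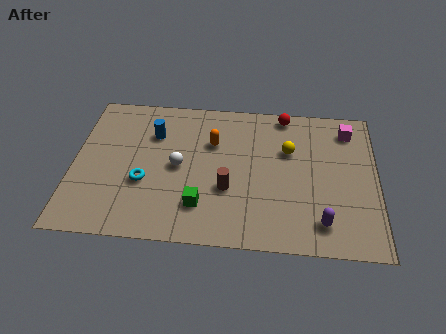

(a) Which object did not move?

the orange capsule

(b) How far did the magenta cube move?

1.8

The magenta cube was near (9.7, 6.7) before and (11.5, 6.8) after, so it travelled √(1.8² + 0.1²) ≈ 1.8 units.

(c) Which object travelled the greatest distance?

the blue cylinder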